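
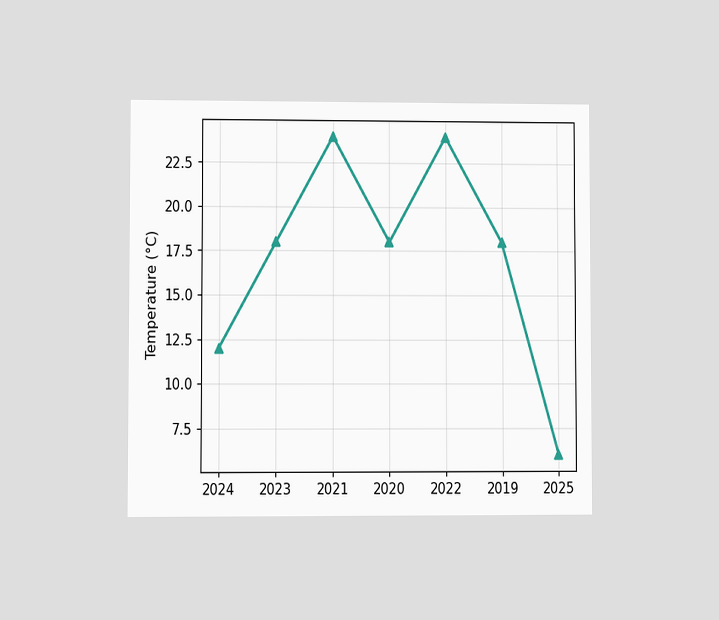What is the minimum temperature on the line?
The chart is viewed at a slight angle. The lowest point is at 2025, and reading across to the y-axis gives 6°C.

6°C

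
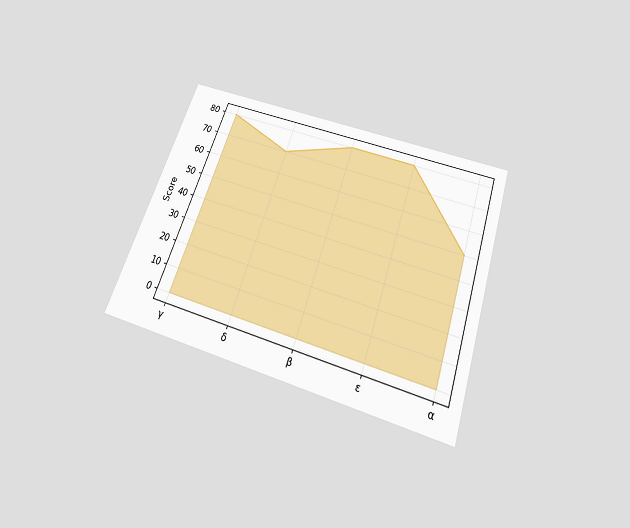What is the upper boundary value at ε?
80

The chart is tilted about 19° clockwise and viewed slightly from below. At ε the upper boundary is at 80.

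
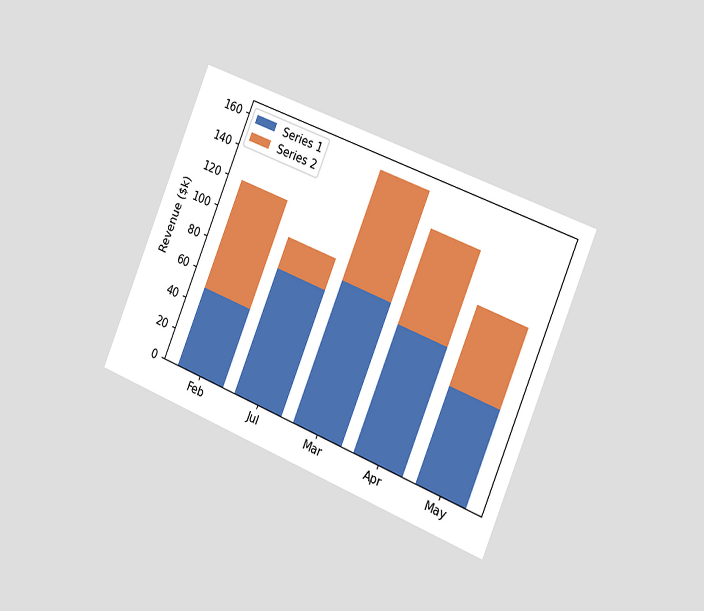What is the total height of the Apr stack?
The chart is tilted about 22° clockwise and viewed slightly from the right. The Apr stack's top reaches $140k on the y-axis.

$140k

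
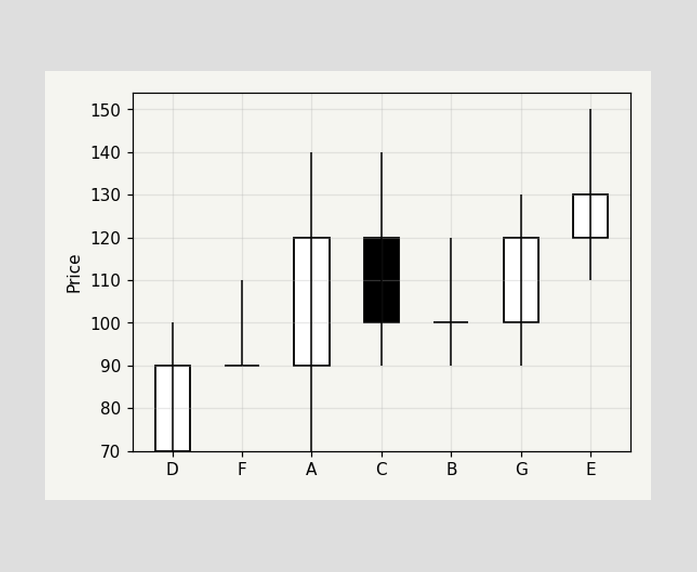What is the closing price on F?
90

The F candle closes at 90.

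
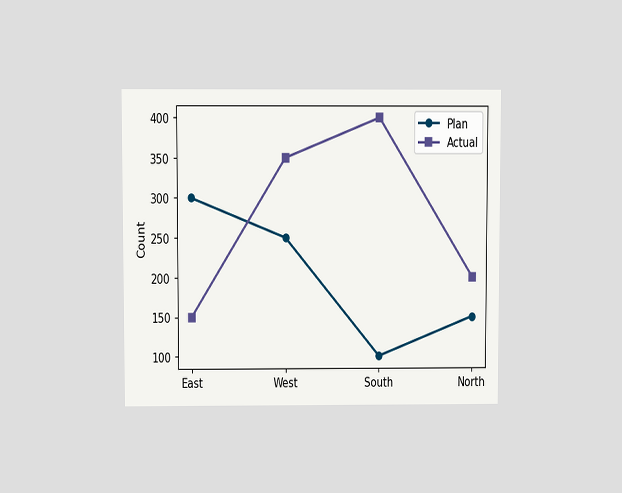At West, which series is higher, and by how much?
Actual, by 100

The chart is viewed slightly from above. At West, Actual sits above the other line by 100.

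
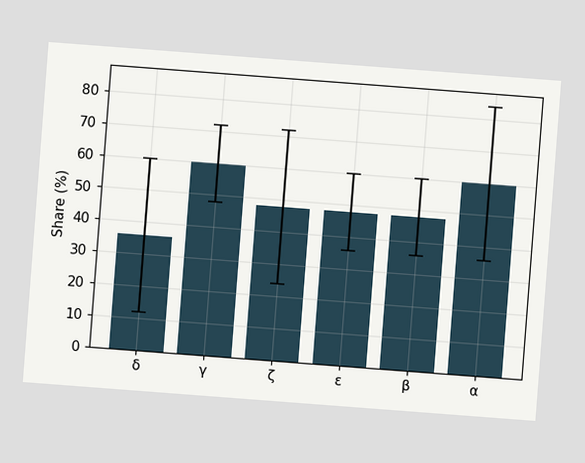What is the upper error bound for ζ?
72%

The chart is tilted about 4° clockwise. The ζ bar's upper whisker reaches 72%.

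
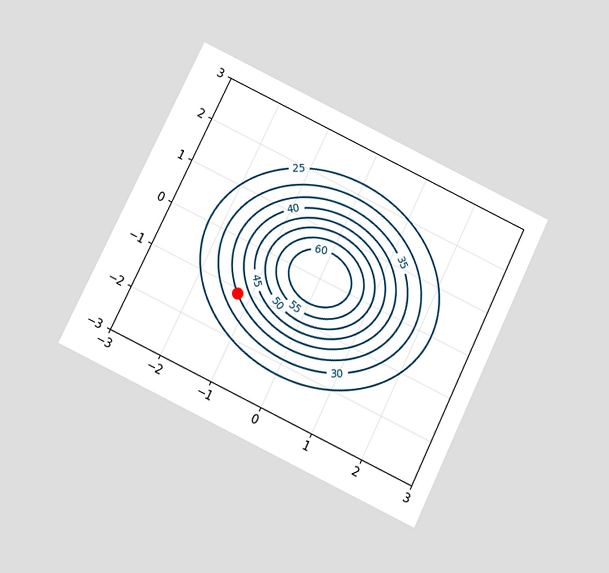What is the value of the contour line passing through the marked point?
The chart is tilted about 26° clockwise and viewed slightly from below. The marked point sits on the contour labelled 35.

35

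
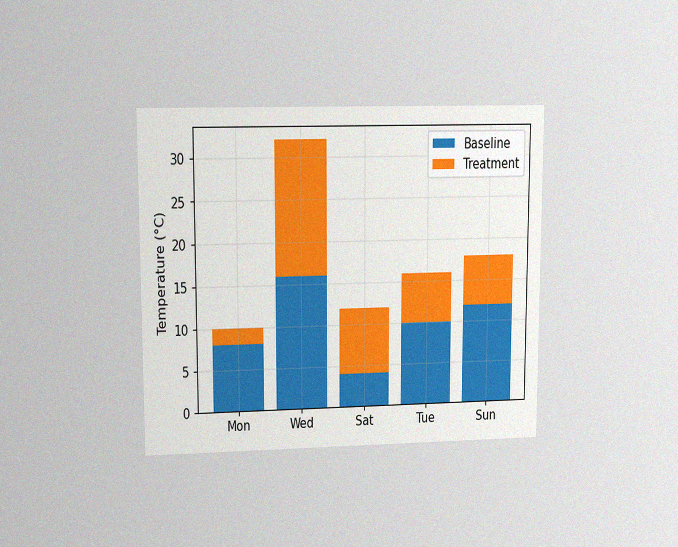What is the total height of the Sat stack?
The chart is viewed at a slight angle, with some photo noise. The Sat stack's top reaches 12°C on the y-axis.

12°C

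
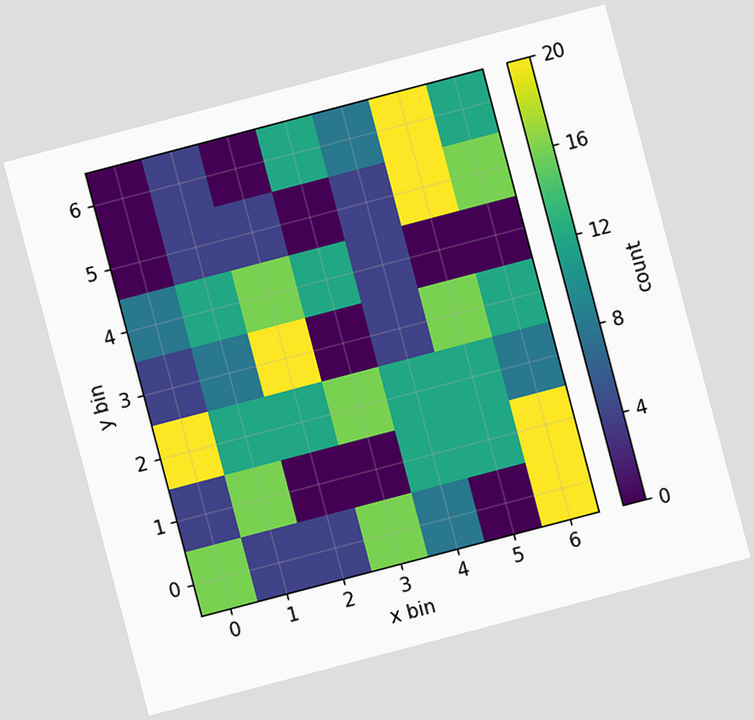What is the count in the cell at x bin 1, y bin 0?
The chart is tilted about 15° counter-clockwise. Matching the cell (1, 0) against the colorbar gives 4.

4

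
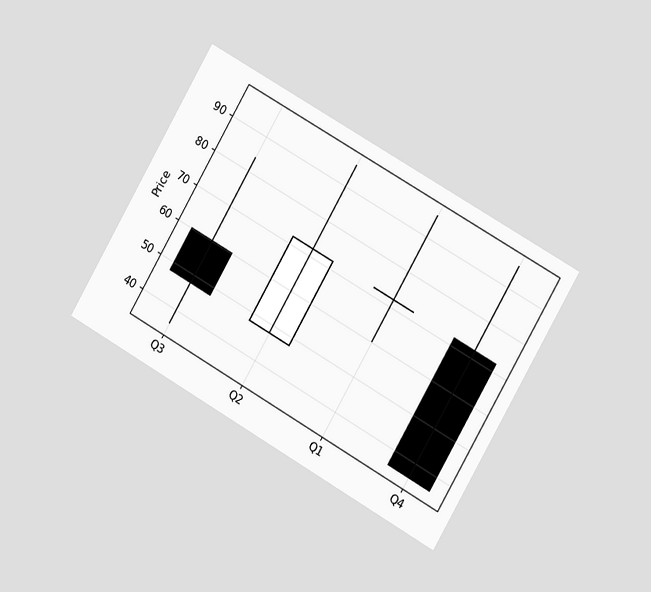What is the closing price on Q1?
72

The chart is tilted about 30° clockwise and viewed slightly from the right. The Q1 candle closes at 72.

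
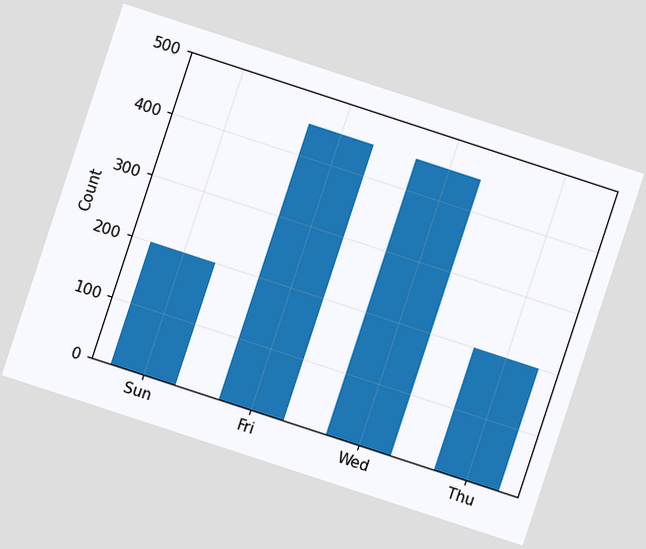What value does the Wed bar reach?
The chart is tilted about 18° clockwise. Reading along the chart's y-axis, the Wed bar reaches 450.

450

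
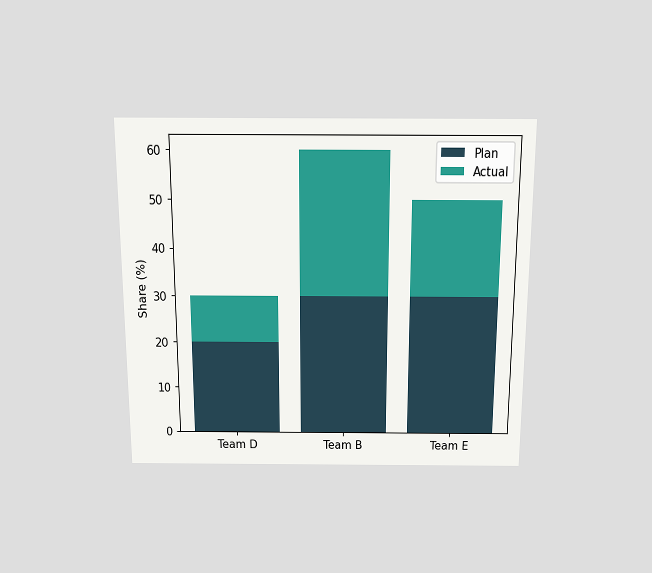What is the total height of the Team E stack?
The chart is viewed slightly from above. The Team E stack's top reaches 50% on the y-axis.

50%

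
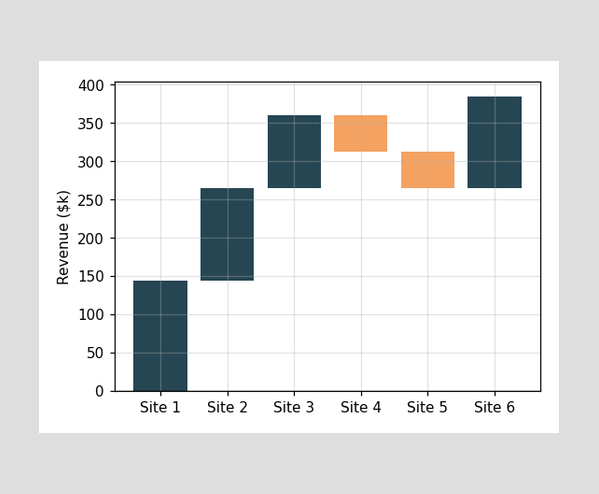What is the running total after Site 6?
After Site 6 the running total reaches $384k.

$384k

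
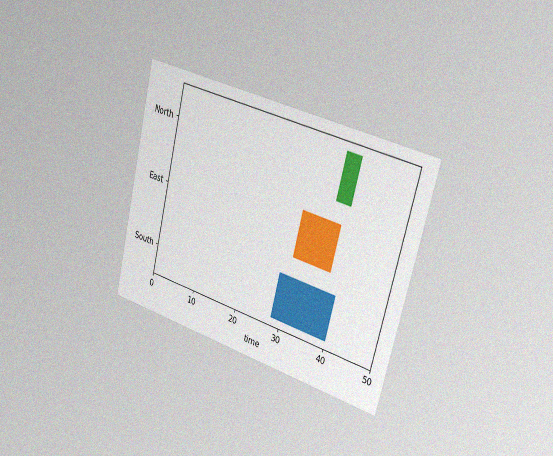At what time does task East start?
30

The chart is tilted about 14° clockwise and viewed slightly from the right, with some photo noise. The East bar begins at t=30.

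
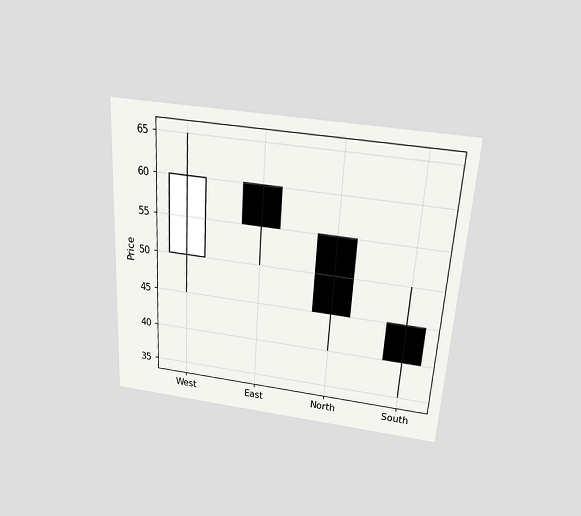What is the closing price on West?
60

The chart is tilted about 4° clockwise and viewed slightly from above. The West candle closes at 60.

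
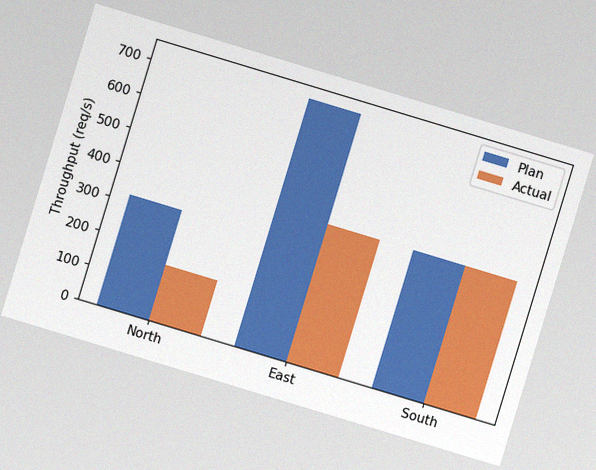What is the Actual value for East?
400req/s

The chart is tilted about 17° clockwise, with some photo noise. The Actual bar at East reaches 400req/s on the y-axis.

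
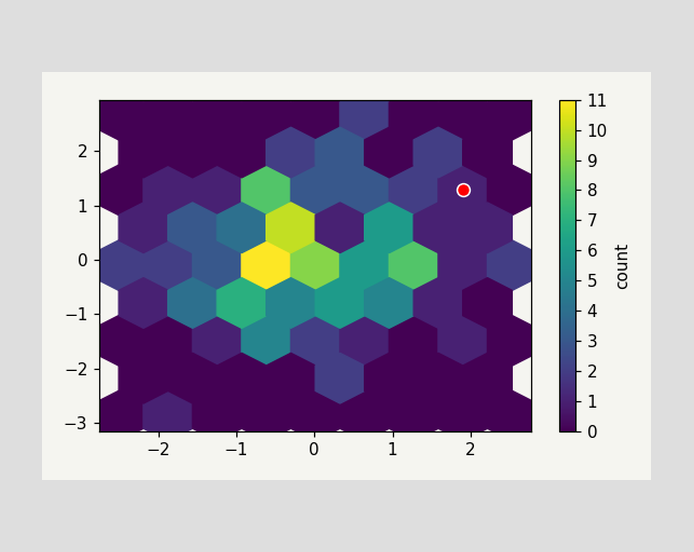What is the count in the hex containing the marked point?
1

The marked hex reads 1 on the colorbar.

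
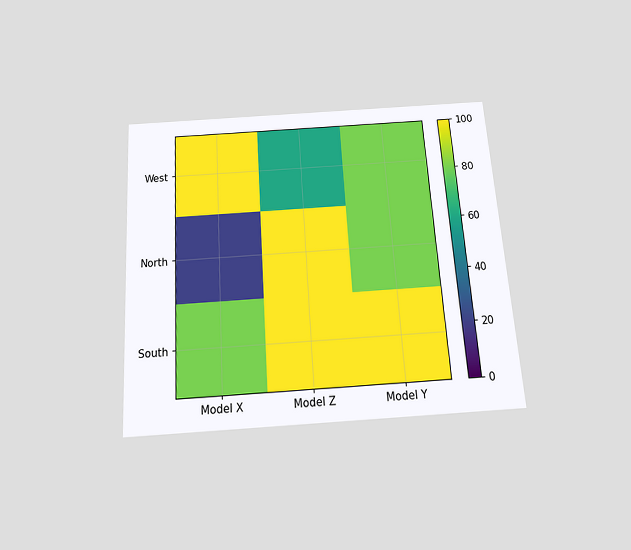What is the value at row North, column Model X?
The chart is tilted about 4° counter-clockwise and viewed slightly from below. Matching cell (North, Model X) against the colorbar gives 20.

20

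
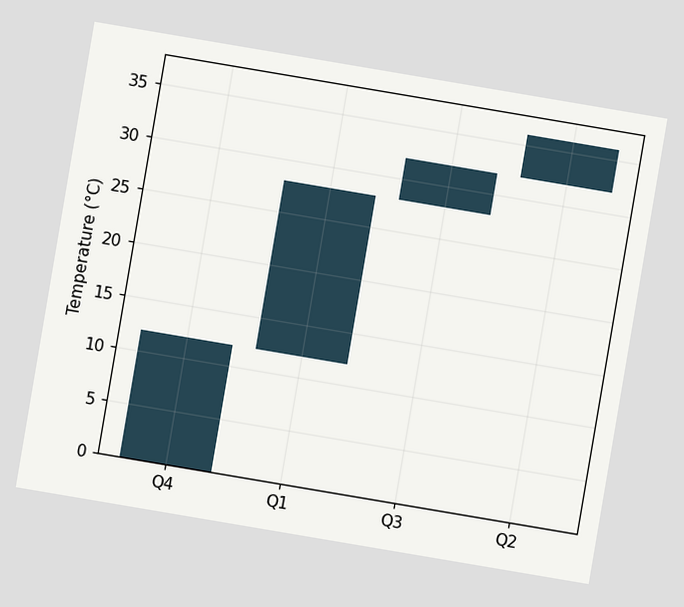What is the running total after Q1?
The chart is tilted about 10° clockwise. After Q1 the running total reaches 28°C.

28°C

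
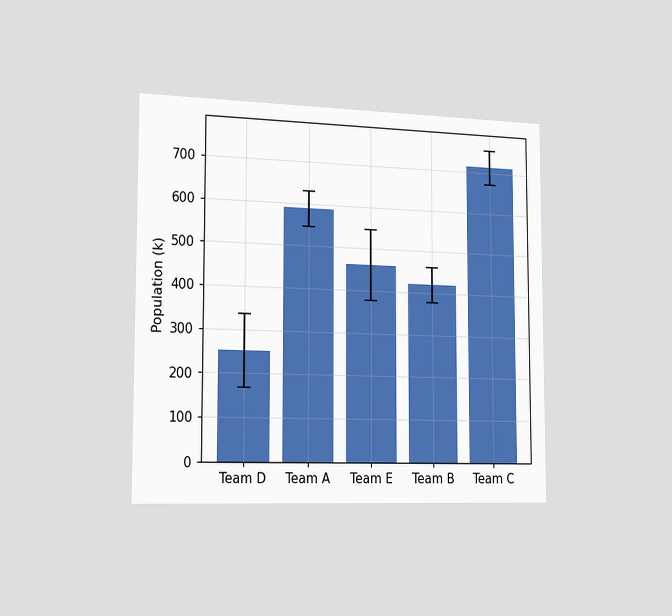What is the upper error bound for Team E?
The chart is viewed slightly from the left. The Team E bar's upper whisker reaches 546k.

546k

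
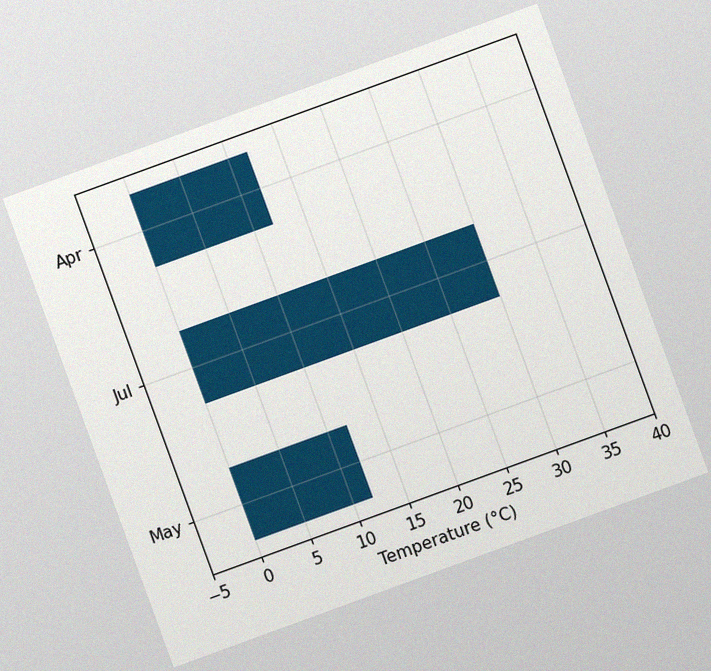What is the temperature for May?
The chart is tilted about 20° counter-clockwise, with some photo noise. Reading along the chart's x-axis, the May bar reaches 12°C.

12°C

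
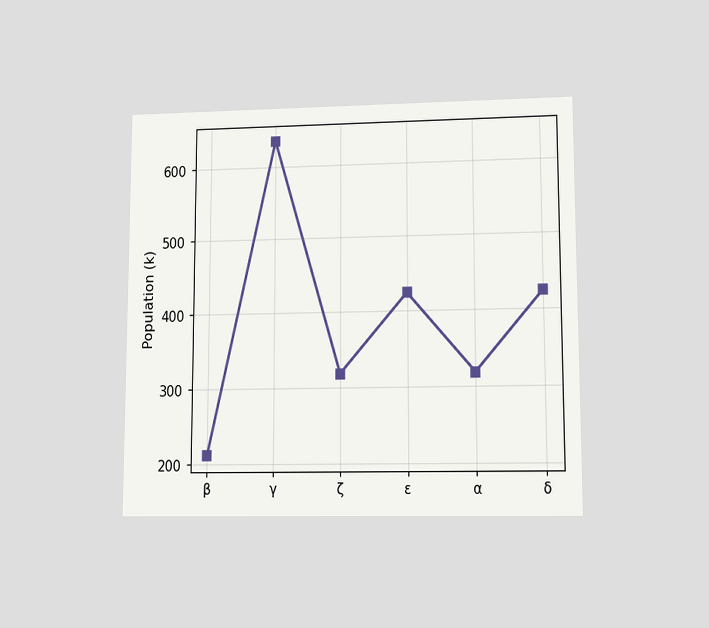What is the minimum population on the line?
The chart is viewed at a slight angle. The lowest point is at β, and reading across to the y-axis gives 212k.

212k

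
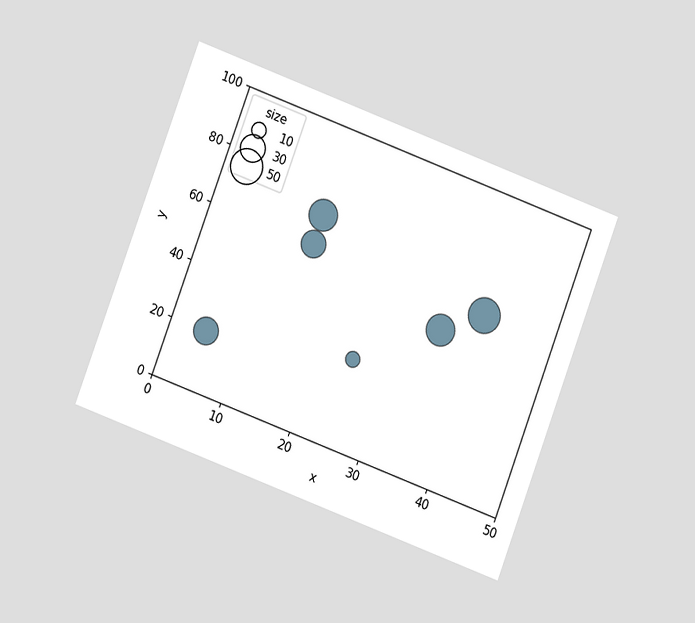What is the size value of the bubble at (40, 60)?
50

The chart is tilted about 21° clockwise and viewed at a slight angle. Matching the bubble at (40, 60) against the size legend gives 50.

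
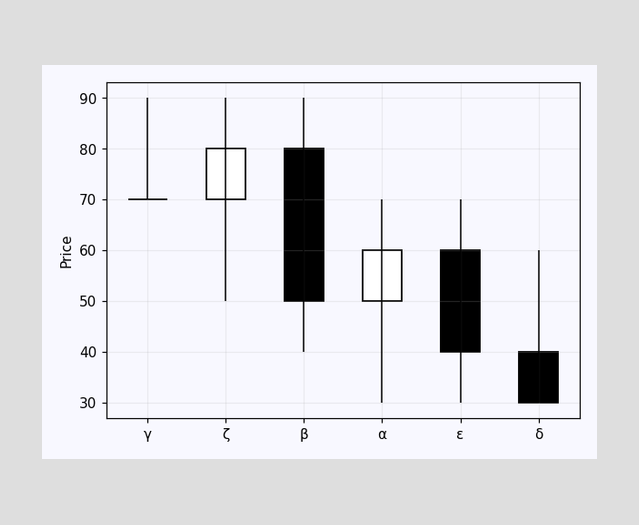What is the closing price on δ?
The δ candle closes at 30.

30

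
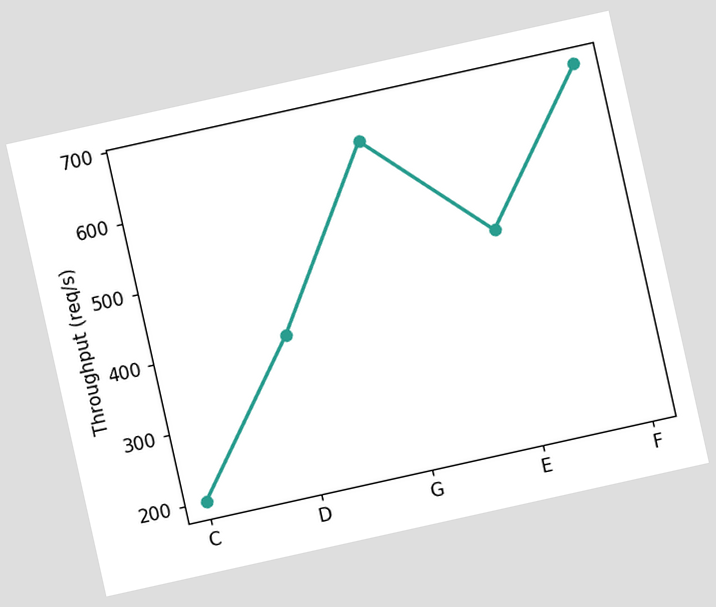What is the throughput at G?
640req/s

The chart is tilted about 13° counter-clockwise. At G, the line is at 640req/s.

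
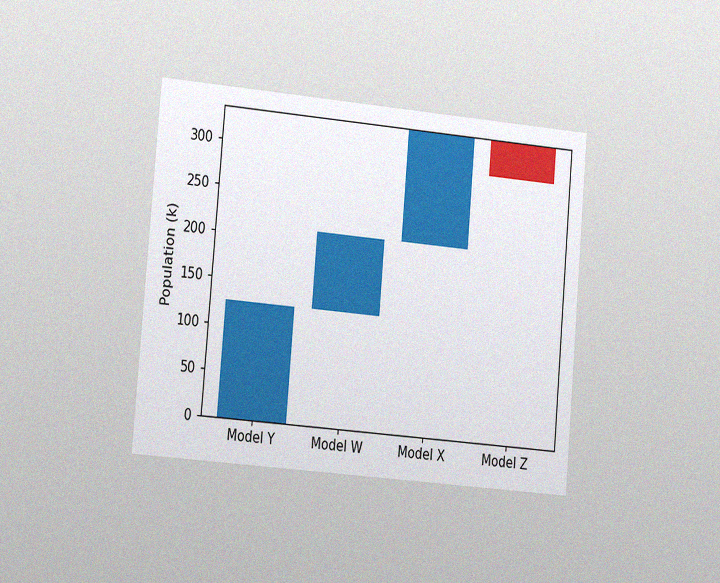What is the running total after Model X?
The chart is tilted about 5° clockwise and viewed slightly from the left, with some photo noise. After Model X the running total reaches 336k.

336k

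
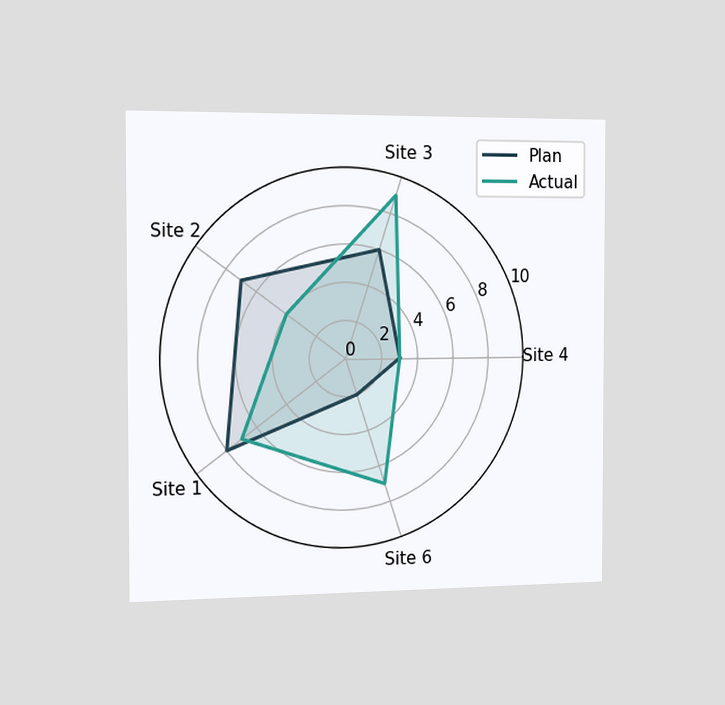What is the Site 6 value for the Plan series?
The chart is viewed slightly from the left. On the Site 6 axis, Plan reaches 2.

2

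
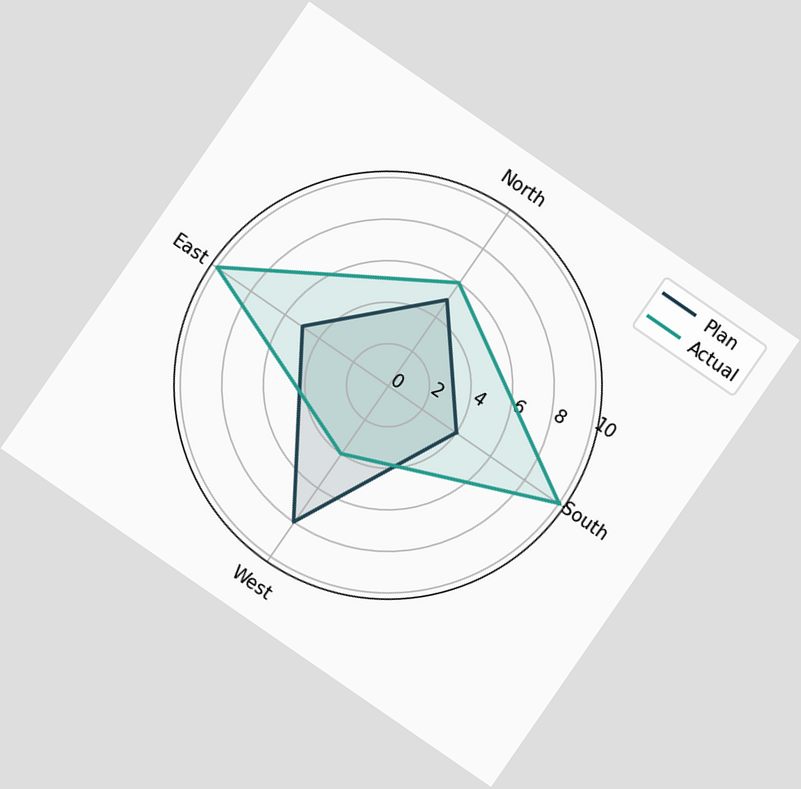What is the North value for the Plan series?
5

The chart is tilted about 35° clockwise. On the North axis, Plan reaches 5.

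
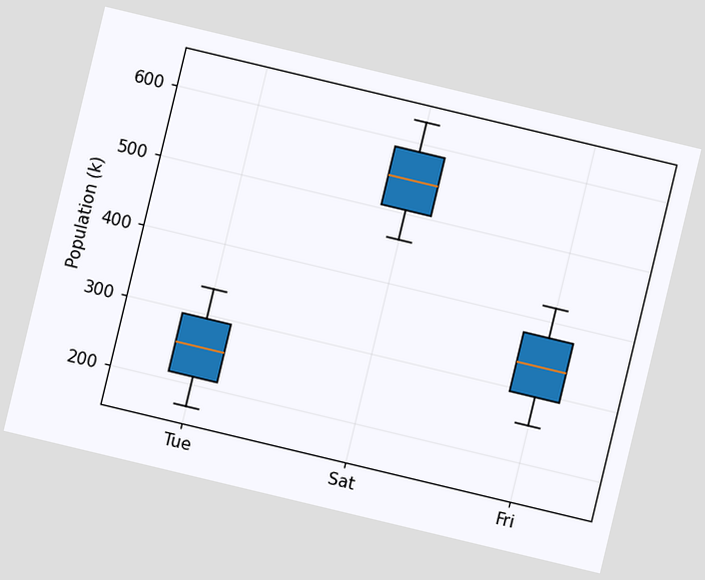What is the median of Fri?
336k

The chart is tilted about 13° clockwise. The median line in the Fri box sits at 336k.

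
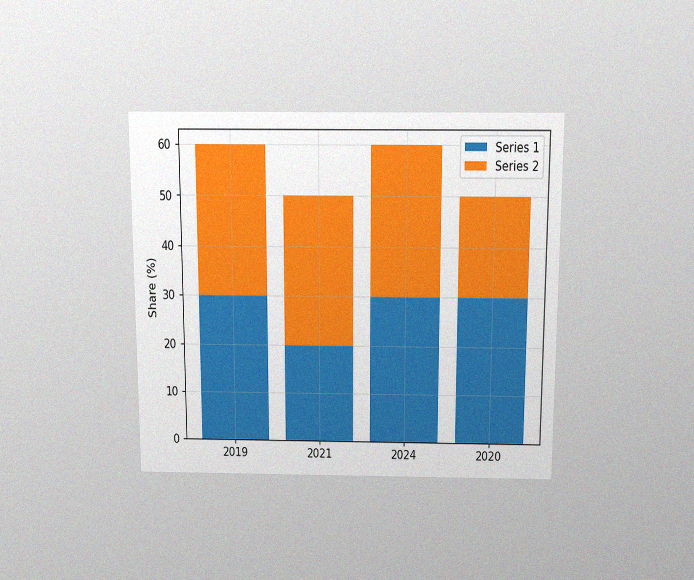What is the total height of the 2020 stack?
50%

The chart is viewed slightly from above, with some photo noise. The 2020 stack's top reaches 50% on the y-axis.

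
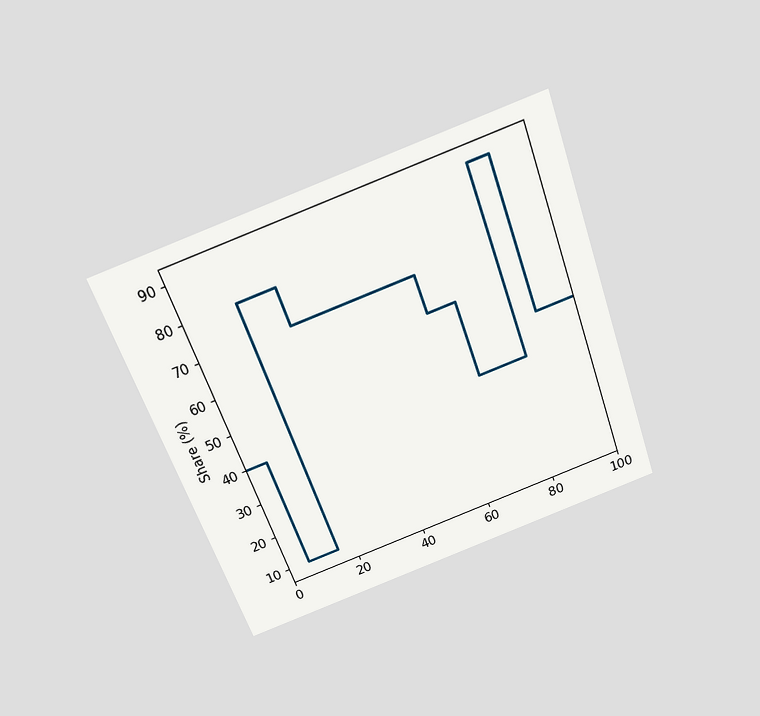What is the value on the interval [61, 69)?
60%

The chart is tilted about 20° counter-clockwise and viewed slightly from above. On [61, 69) the step sits at 60%.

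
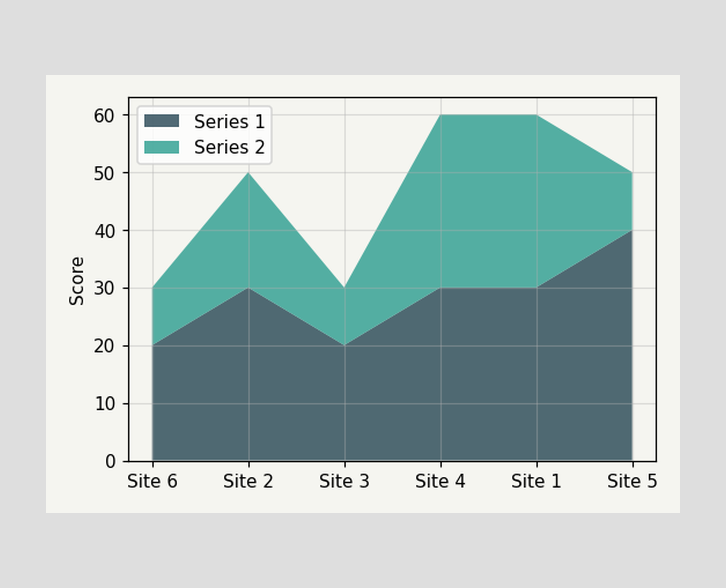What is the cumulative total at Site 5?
50

The stacked total at Site 5 reaches 50.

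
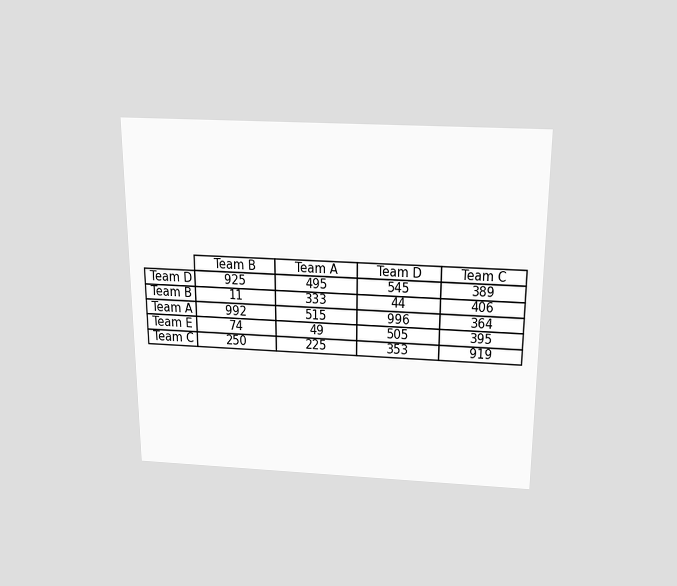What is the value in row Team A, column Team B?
The chart is viewed slightly from above. The (Team A, Team B) cell reads 992.

992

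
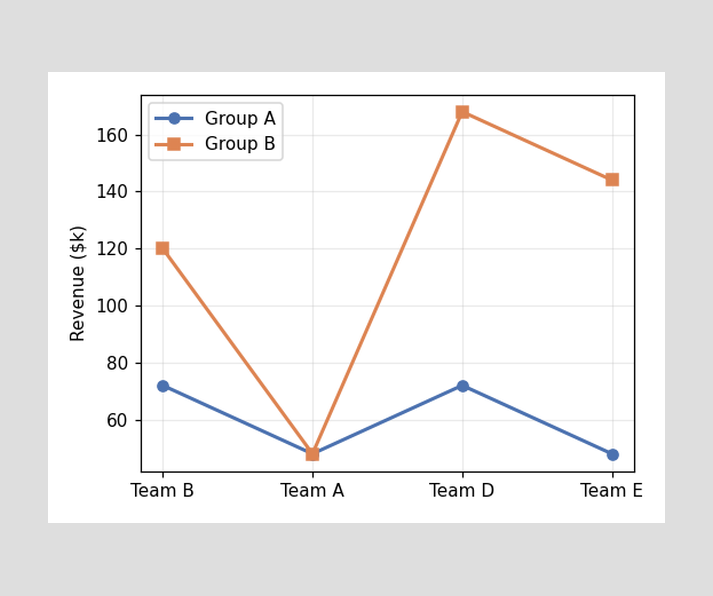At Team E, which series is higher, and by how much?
At Team E, Group B sits above the other line by $96k.

Group B, by $96k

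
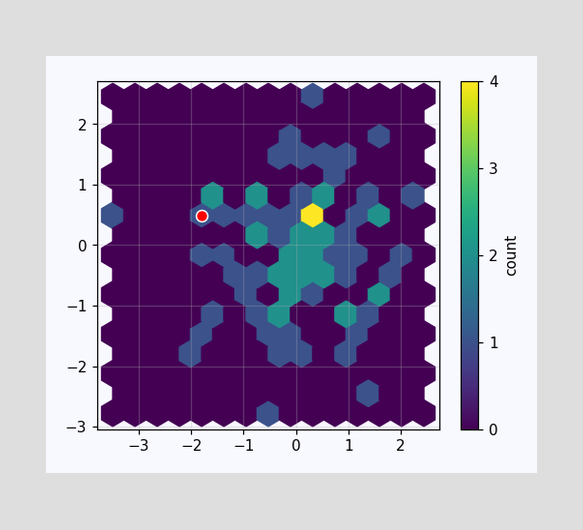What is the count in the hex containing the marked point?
The marked hex reads 1 on the colorbar.

1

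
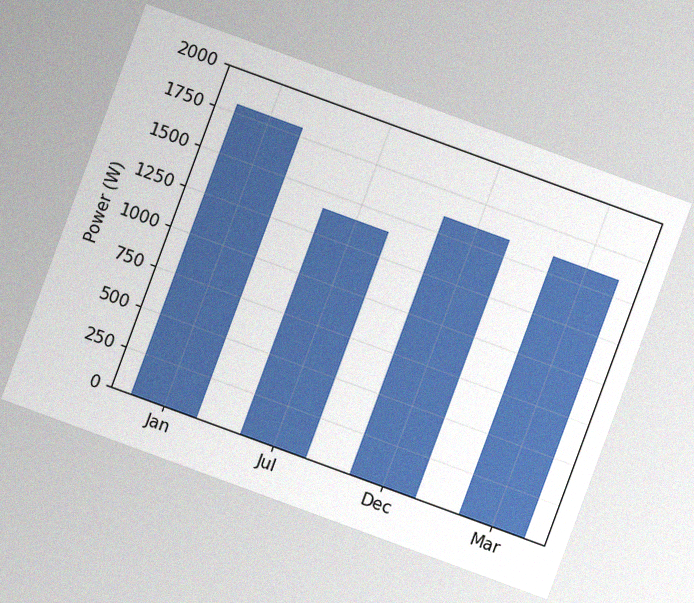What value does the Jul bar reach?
1400W

The chart is tilted about 20° clockwise, with some photo noise. Reading along the chart's y-axis, the Jul bar reaches 1400W.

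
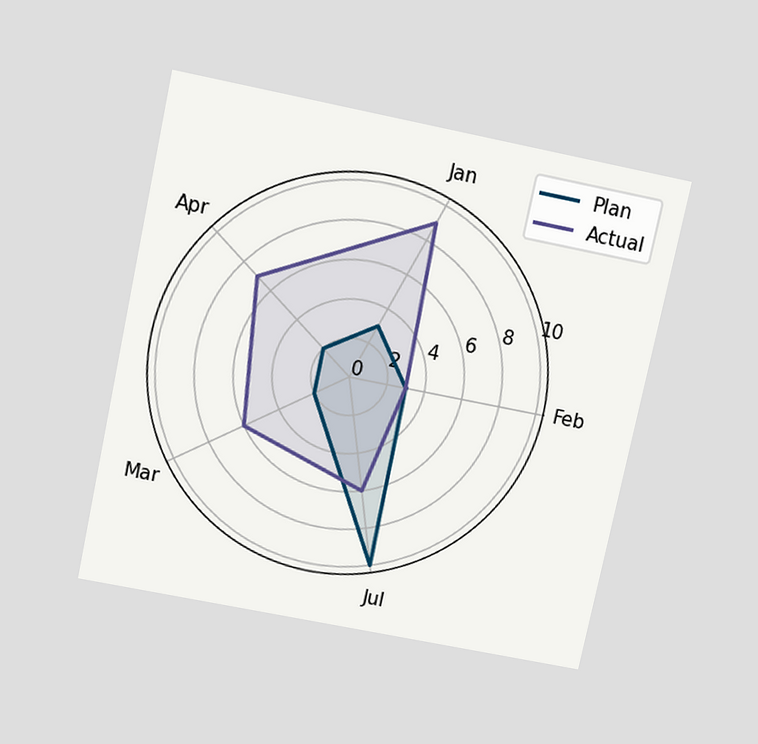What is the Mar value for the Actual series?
The chart is tilted about 12° clockwise and viewed slightly from above. On the Mar axis, Actual reaches 6.

6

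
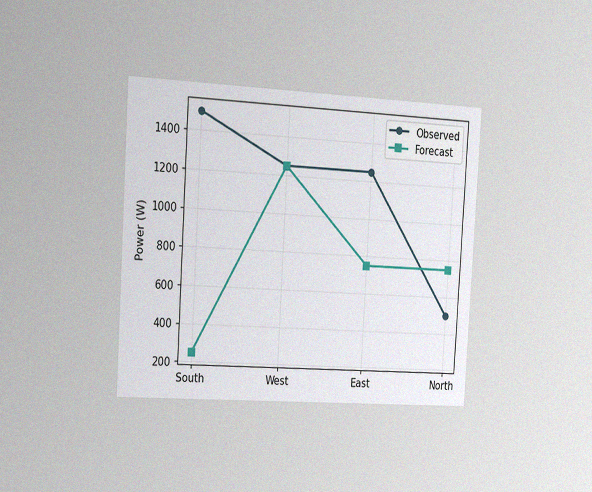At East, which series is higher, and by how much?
Observed, by 500W

The chart is tilted about 3° clockwise and viewed slightly from the left, with some photo noise. At East, Observed sits above the other line by 500W.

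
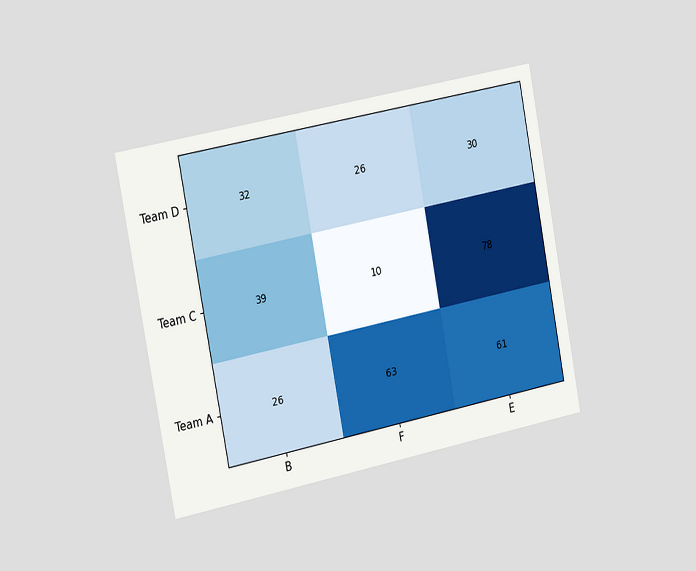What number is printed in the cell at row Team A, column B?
26

The chart is tilted about 11° counter-clockwise and viewed slightly from the left. The (Team A, B) cell reads 26.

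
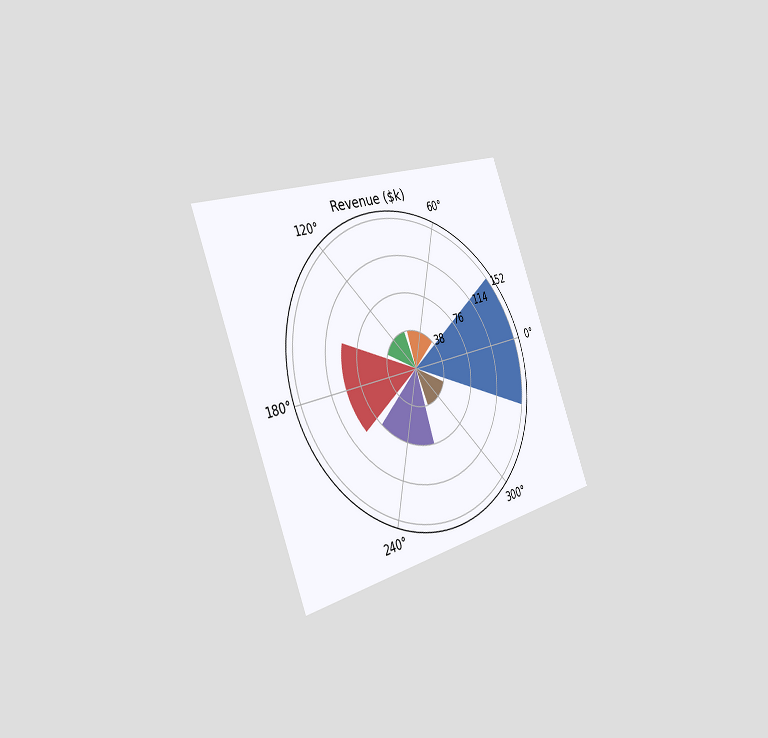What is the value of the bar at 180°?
The chart is tilted about 22° counter-clockwise and viewed slightly from the left. The bar at 180° reaches $95k on the radial axis.

$95k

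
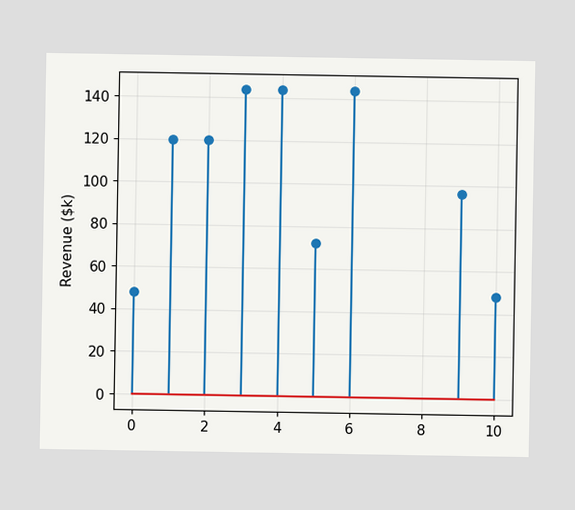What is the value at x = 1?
The stem at x=1 reaches $120k.

$120k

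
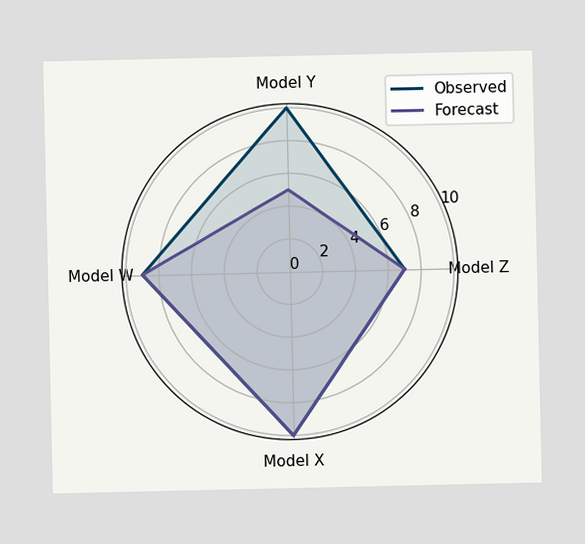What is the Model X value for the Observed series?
On the Model X axis, Observed reaches 10.

10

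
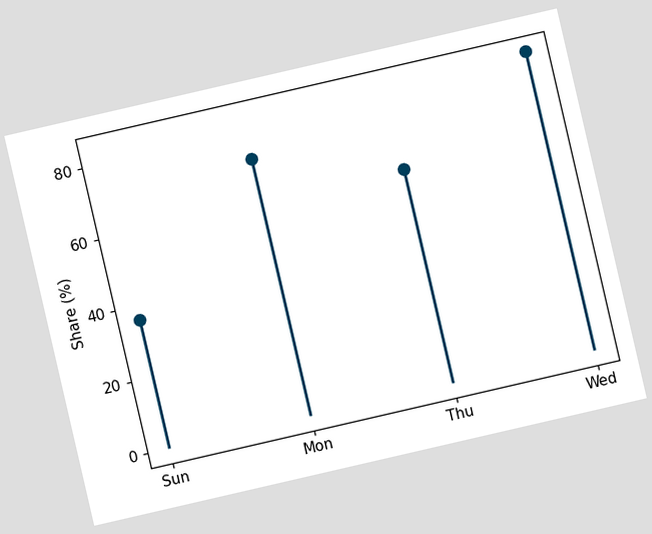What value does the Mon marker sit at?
The chart is tilted about 13° counter-clockwise. The Mon marker sits at 72%.

72%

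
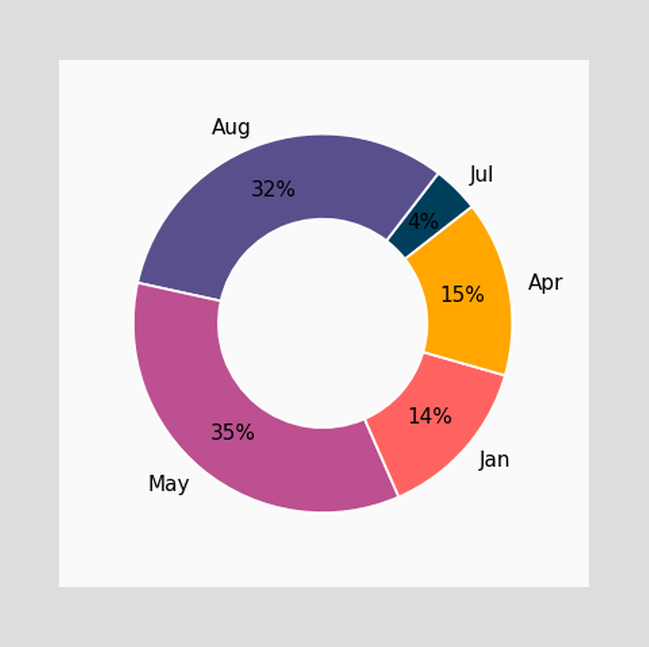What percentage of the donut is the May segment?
The May segment takes up 35% of the ring.

35%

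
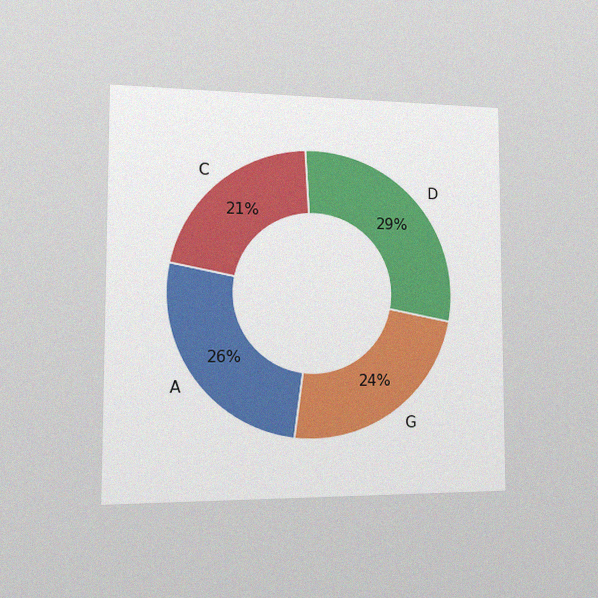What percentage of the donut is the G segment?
The chart is viewed slightly from the left, with some photo noise. The G segment takes up 24% of the ring.

24%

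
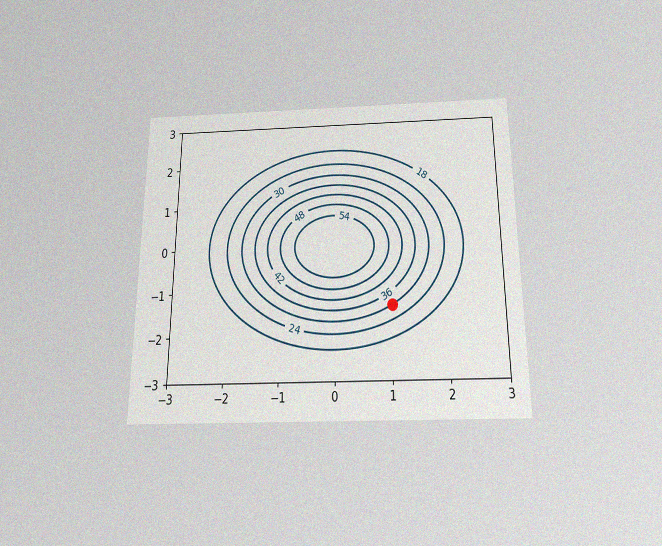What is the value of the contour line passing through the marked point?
30

The chart is viewed slightly from below, with some photo noise. The marked point sits on the contour labelled 30.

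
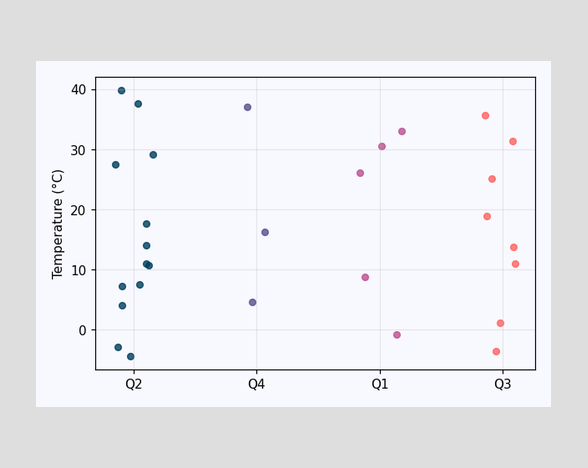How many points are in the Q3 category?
8

Counting the markers in the Q3 column gives 8.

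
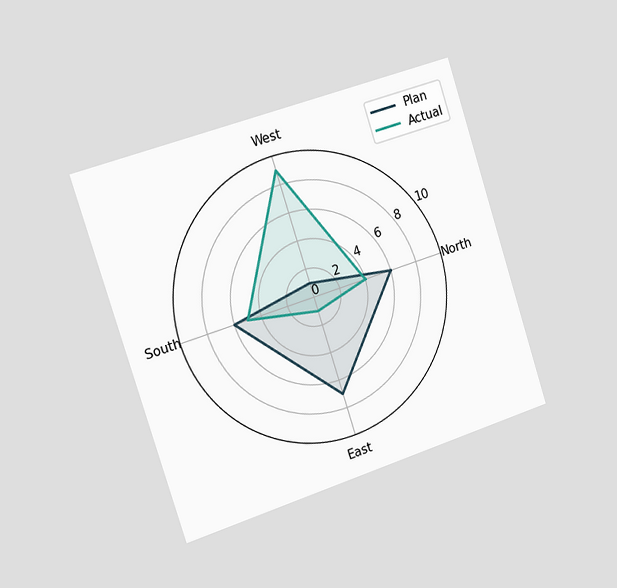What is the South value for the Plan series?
The chart is tilted about 18° counter-clockwise and viewed slightly from the left. On the South axis, Plan reaches 6.

6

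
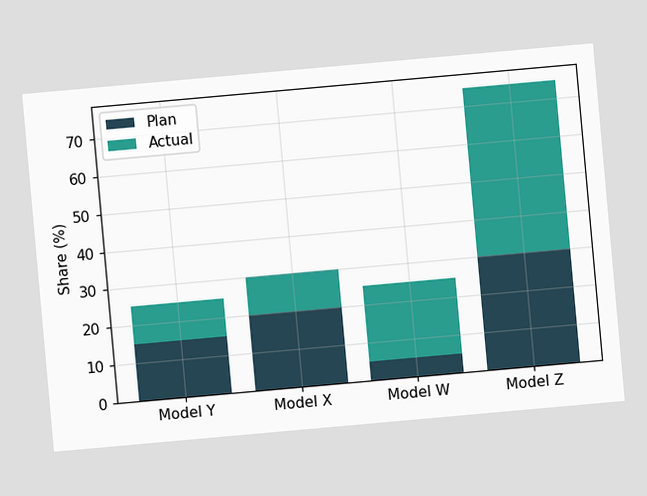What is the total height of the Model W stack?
The chart is tilted about 5° counter-clockwise. The Model W stack's top reaches 25% on the y-axis.

25%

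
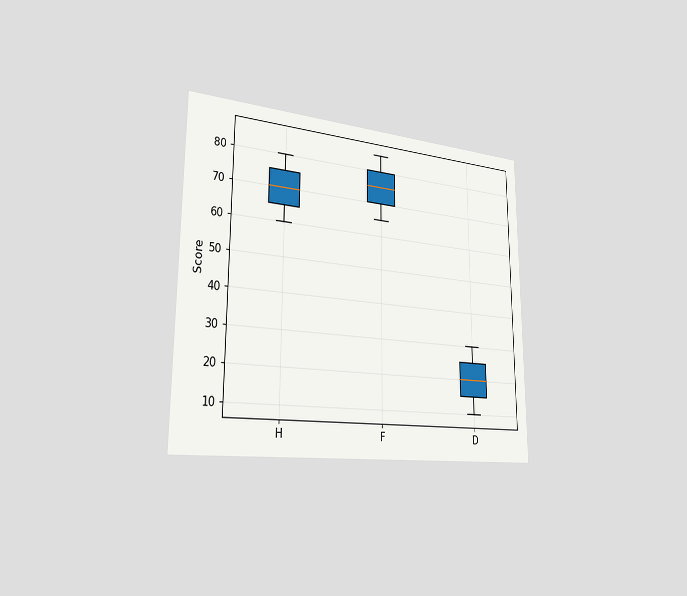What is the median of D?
20

The chart is viewed slightly from the left. The median line in the D box sits at 20.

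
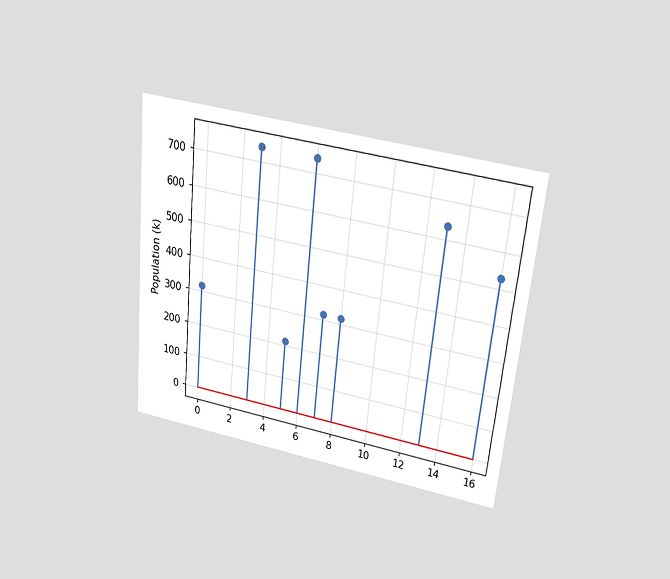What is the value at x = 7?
318k

The chart is tilted about 6° clockwise and viewed slightly from above. The stem at x=7 reaches 318k.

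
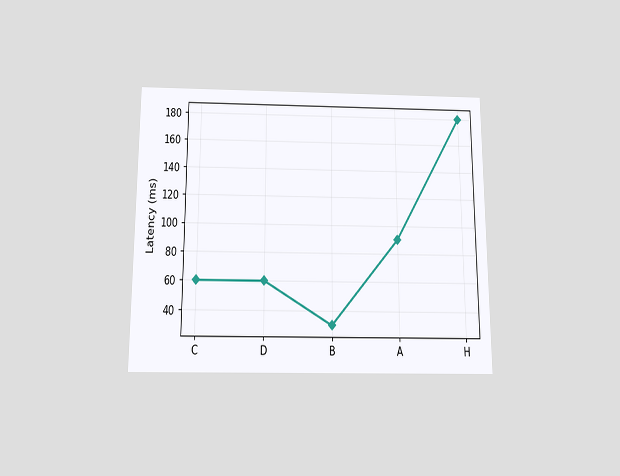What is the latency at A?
The chart is viewed slightly from below. At A, the line is at 90ms.

90ms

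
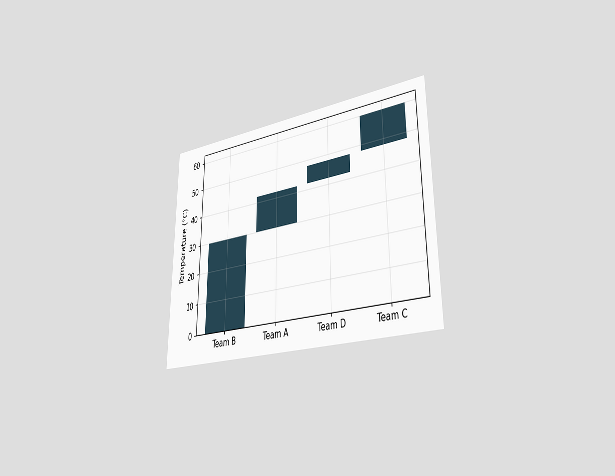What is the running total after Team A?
42°C

The chart is viewed slightly from the right. After Team A the running total reaches 42°C.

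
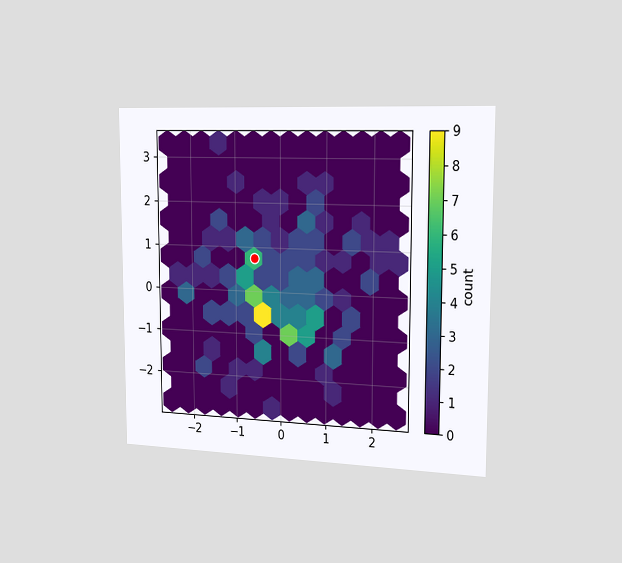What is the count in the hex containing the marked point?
6

The chart is viewed slightly from the right. The marked hex reads 6 on the colorbar.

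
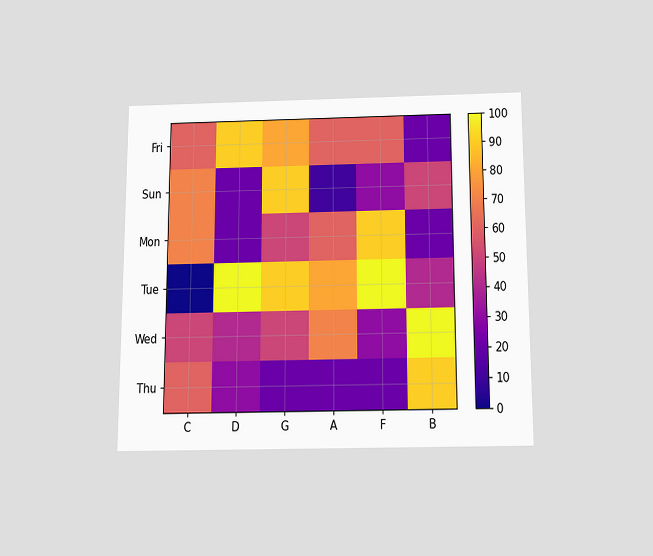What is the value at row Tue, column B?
40

The chart is viewed slightly from below. Matching cell (Tue, B) against the colorbar gives 40.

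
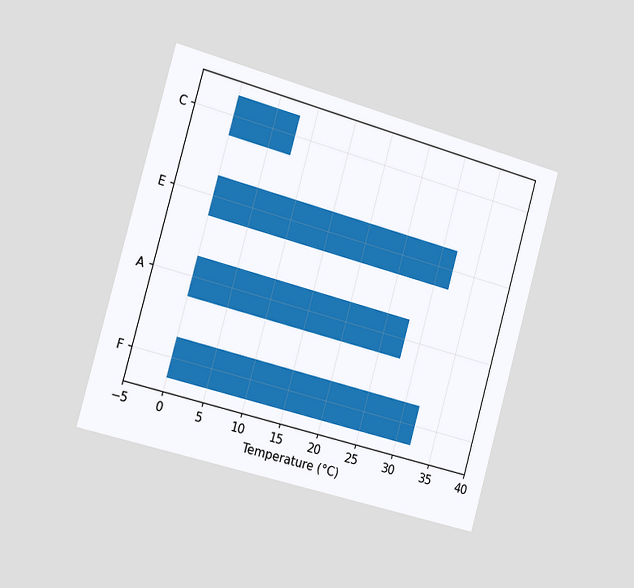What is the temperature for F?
The chart is tilted about 15° clockwise and viewed slightly from the left. Reading along the chart's x-axis, the F bar reaches 32°C.

32°C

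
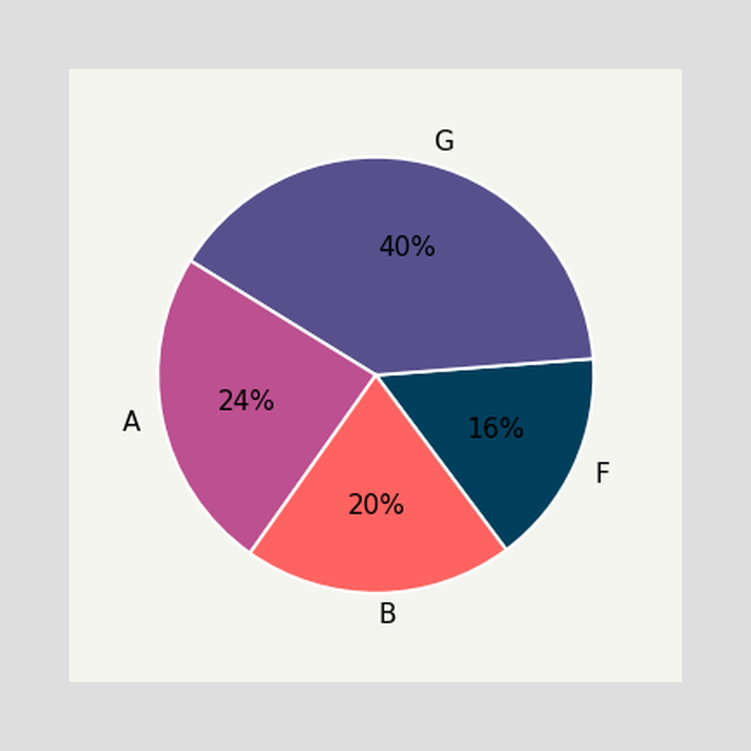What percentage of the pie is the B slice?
The B slice takes up 20% of the pie.

20%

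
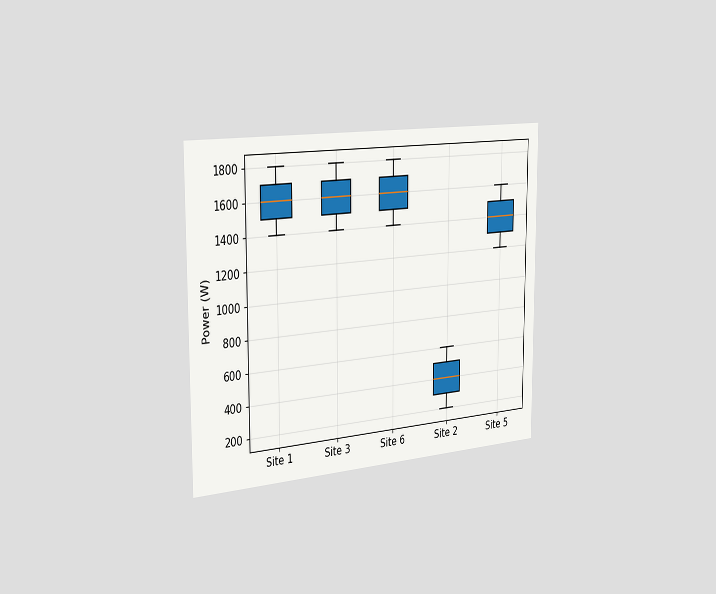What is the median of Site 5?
The chart is viewed slightly from the left. The median line in the Site 5 box sits at 1400W.

1400W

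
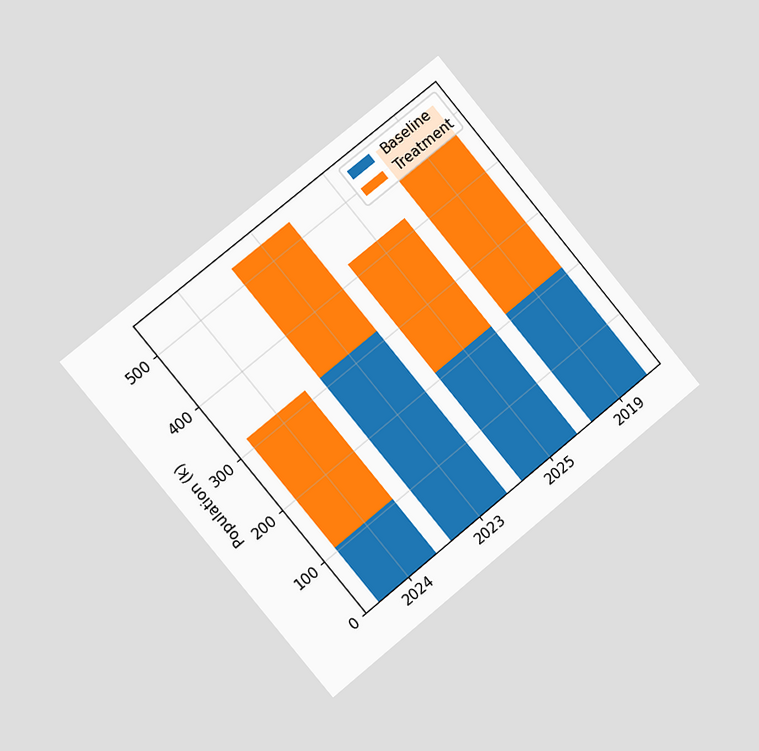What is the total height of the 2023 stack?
The chart is tilted about 39° counter-clockwise and viewed slightly from the left. The 2023 stack's top reaches 530k on the y-axis.

530k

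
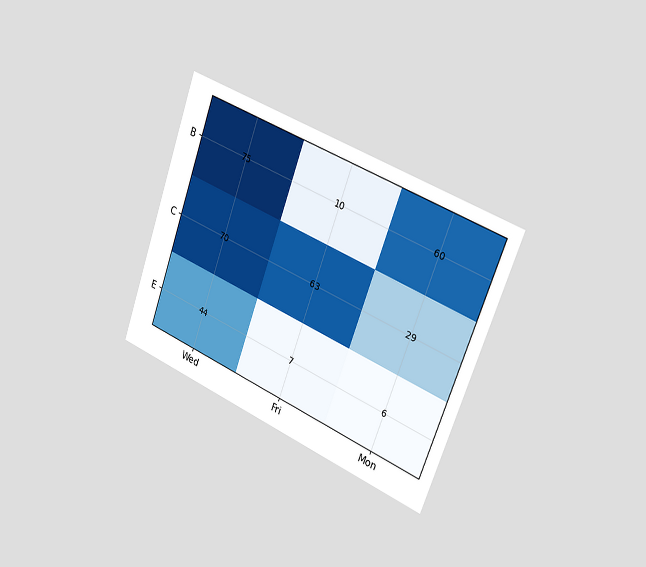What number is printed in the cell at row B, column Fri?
The chart is tilted about 20° clockwise and viewed slightly from the right. The (B, Fri) cell reads 10.

10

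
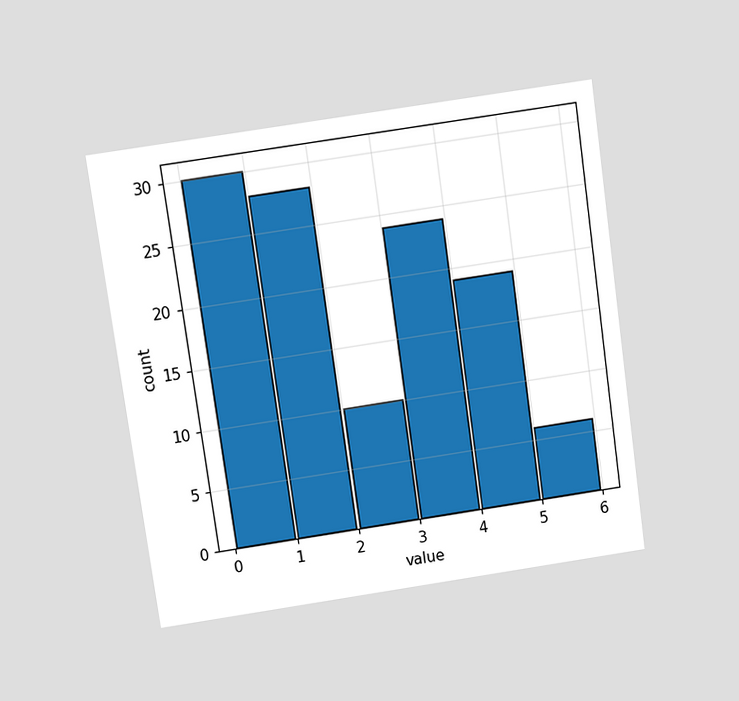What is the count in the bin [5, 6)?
The chart is tilted about 8° counter-clockwise and viewed slightly from above. The [5, 6) bin has height 6.

6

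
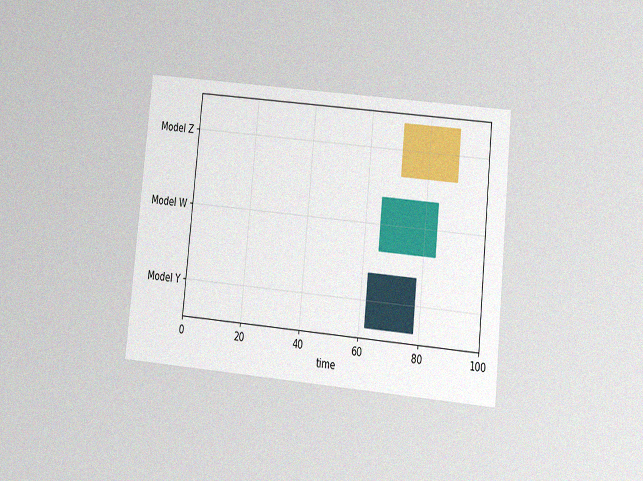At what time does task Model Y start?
62

The chart is tilted about 6° clockwise and viewed slightly from below, with some photo noise. The Model Y bar begins at t=62.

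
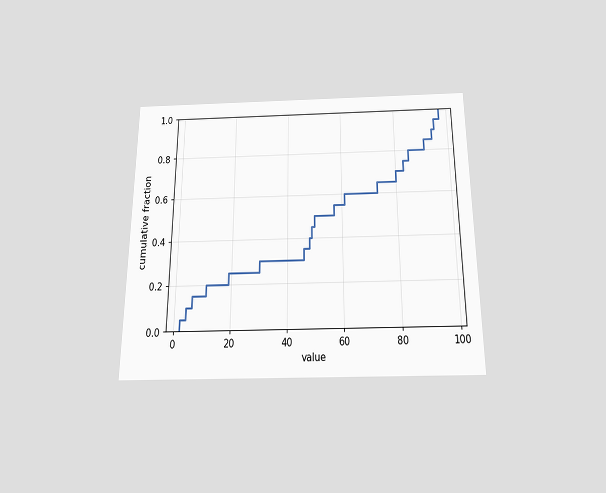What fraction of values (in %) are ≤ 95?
95%

The chart is viewed slightly from below. At x=95 the ECDF step is at 95%.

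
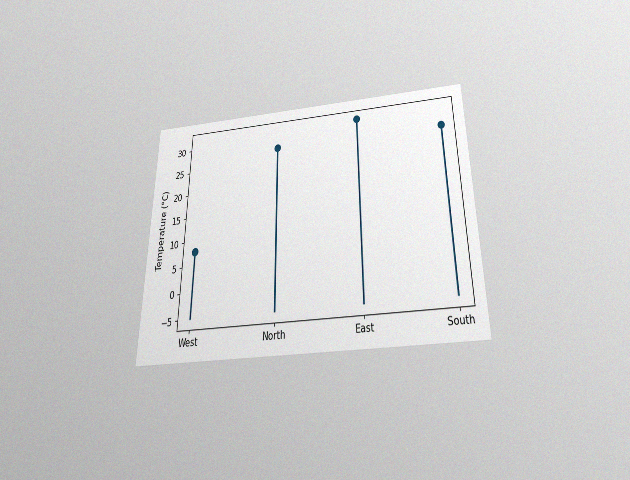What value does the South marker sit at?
The chart is viewed slightly from below, with some photo noise. The South marker sits at 28°C.

28°C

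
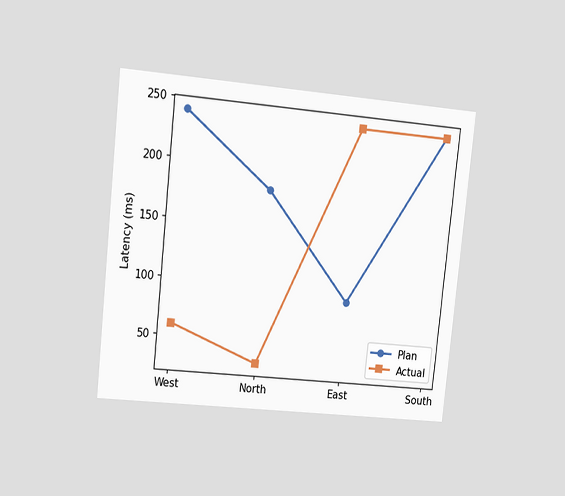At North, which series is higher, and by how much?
The chart is tilted about 6° clockwise and viewed at a slight angle. At North, Plan sits above the other line by 150ms.

Plan, by 150ms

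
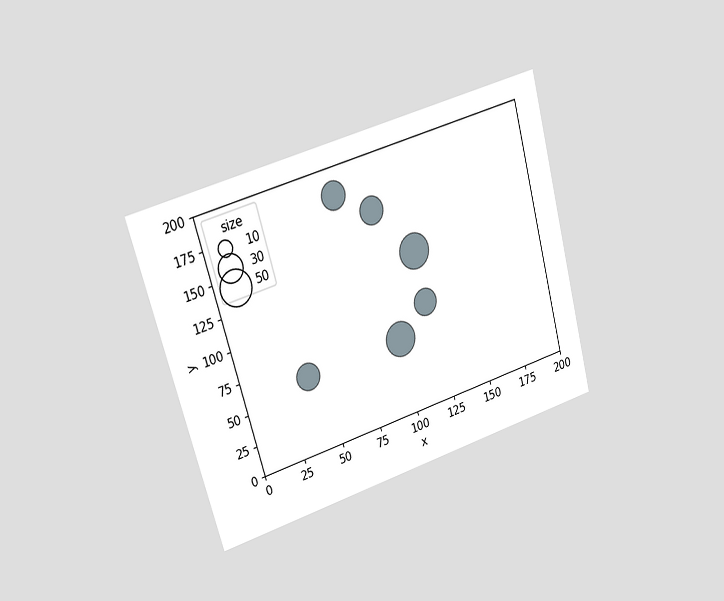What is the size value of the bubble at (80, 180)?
The chart is tilted about 16° counter-clockwise and viewed slightly from the left. Matching the bubble at (80, 180) against the size legend gives 30.

30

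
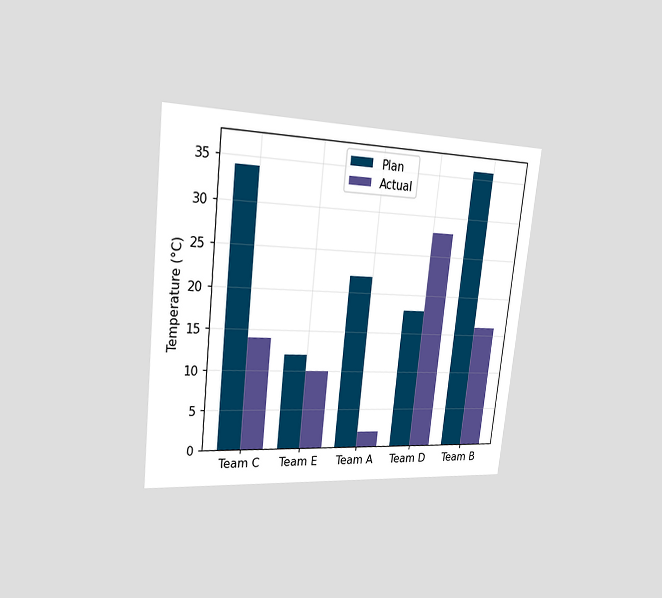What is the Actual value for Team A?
2°C

The chart is tilted about 6° clockwise and viewed slightly from the left. The Actual bar at Team A reaches 2°C on the y-axis.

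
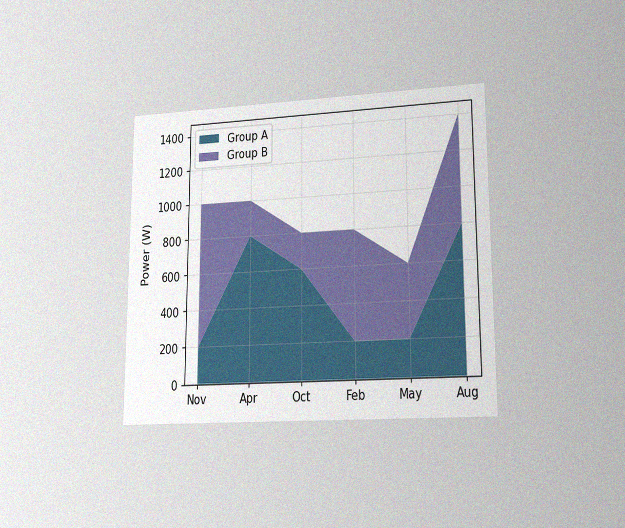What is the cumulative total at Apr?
1000W

The chart is viewed at a slight angle, with some photo noise. The stacked total at Apr reaches 1000W.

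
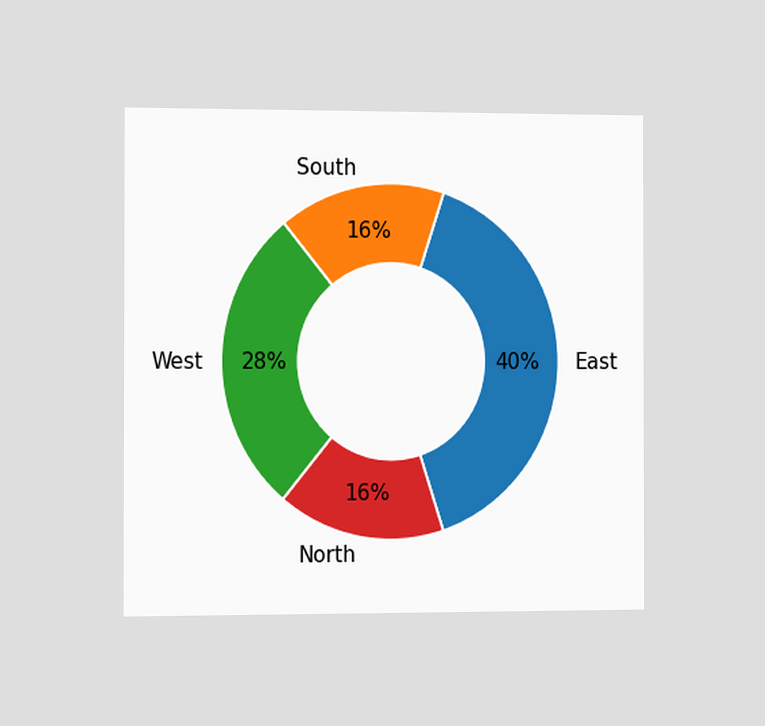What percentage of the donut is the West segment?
The chart is viewed slightly from the left. The West segment takes up 28% of the ring.

28%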